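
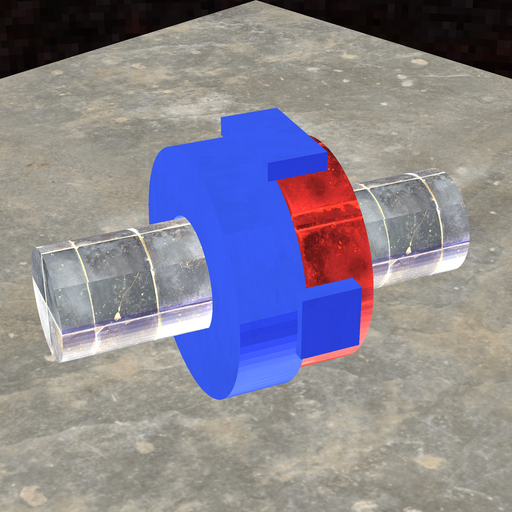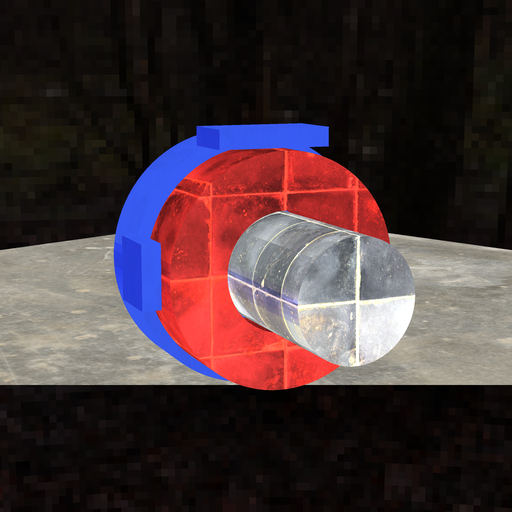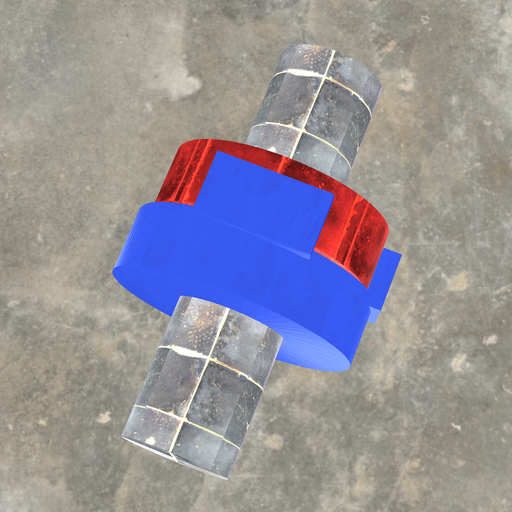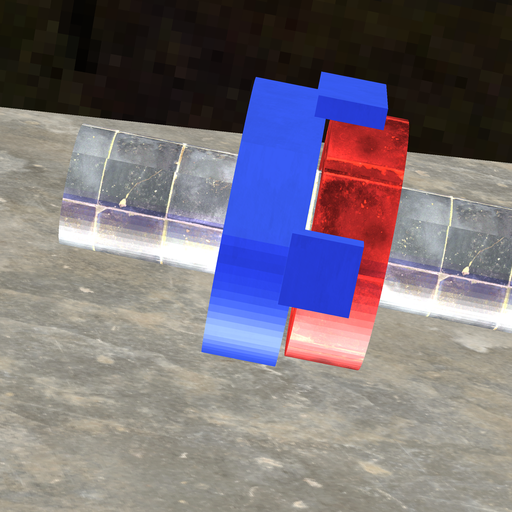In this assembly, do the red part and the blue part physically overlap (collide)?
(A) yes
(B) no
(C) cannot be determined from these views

(B) no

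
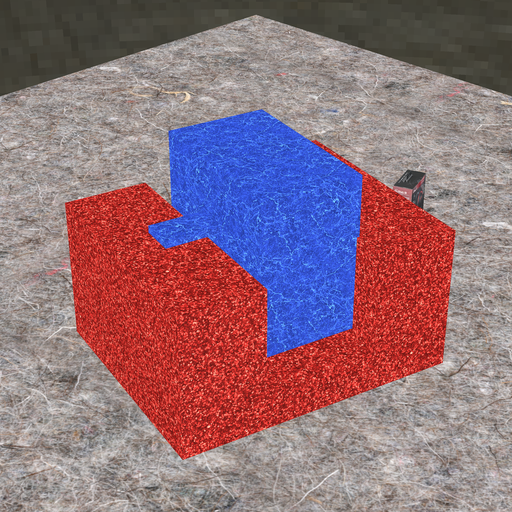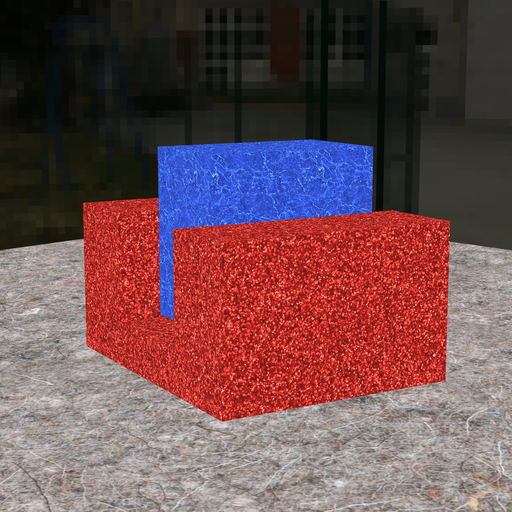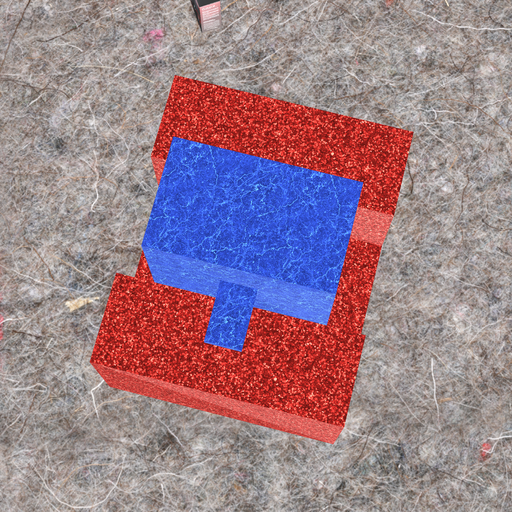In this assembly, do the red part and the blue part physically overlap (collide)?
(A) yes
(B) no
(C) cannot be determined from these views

(C) cannot be determined from these views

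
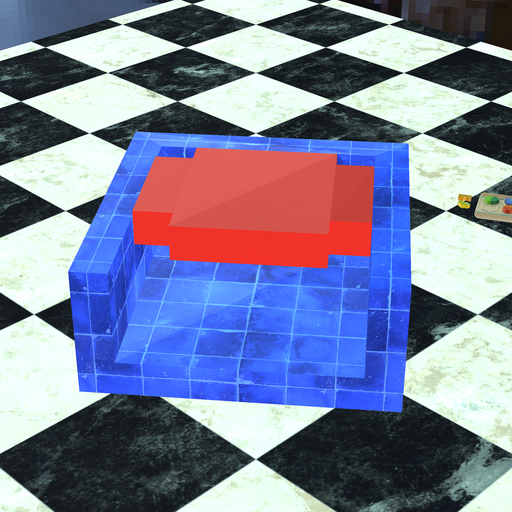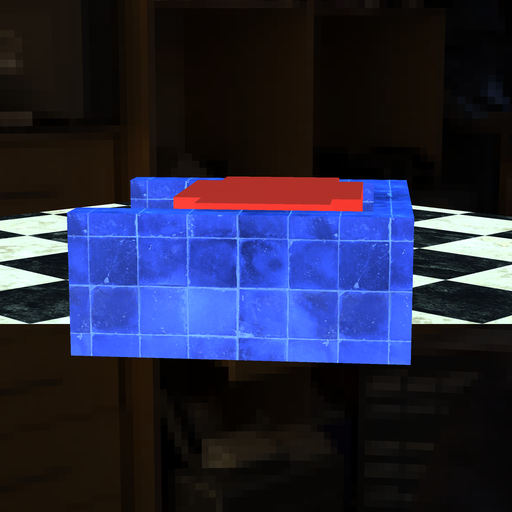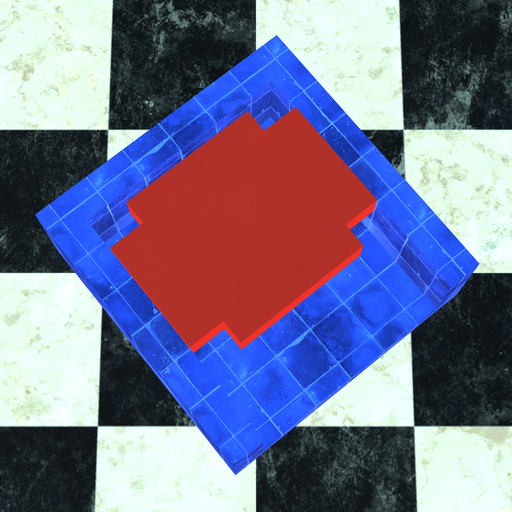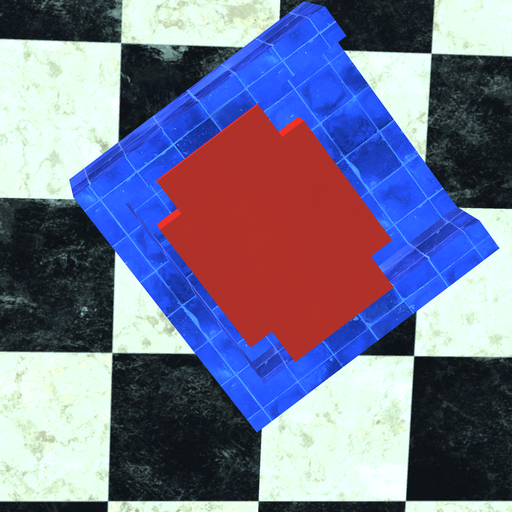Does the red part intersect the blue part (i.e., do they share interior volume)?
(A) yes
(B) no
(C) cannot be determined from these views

(B) no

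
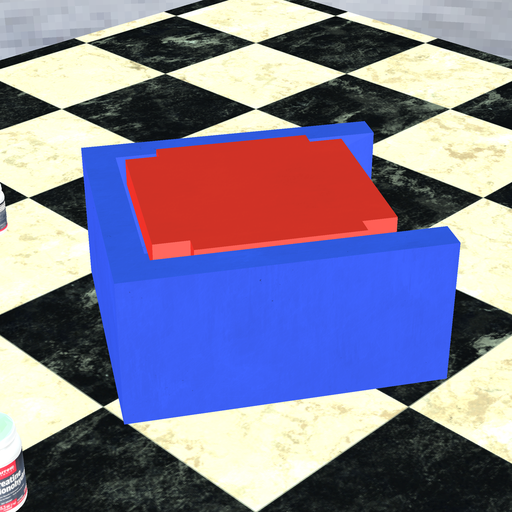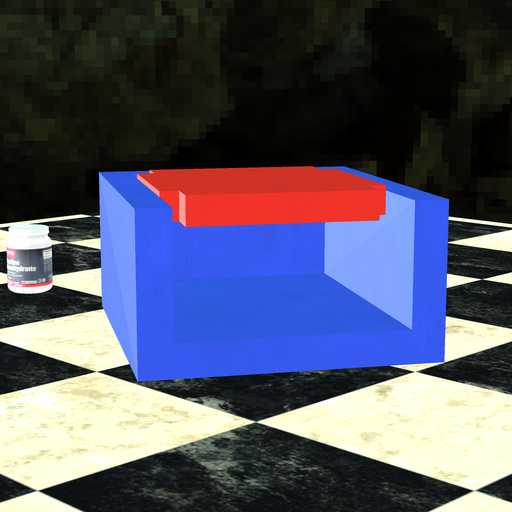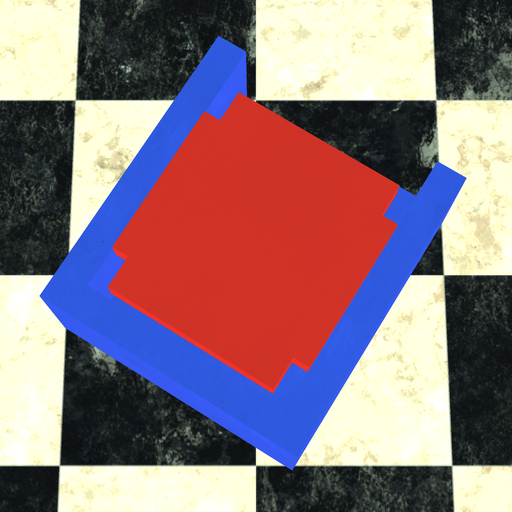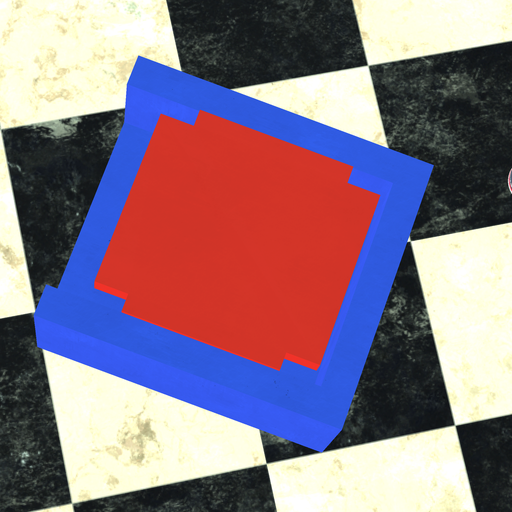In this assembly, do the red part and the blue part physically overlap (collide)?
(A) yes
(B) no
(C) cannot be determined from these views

(B) no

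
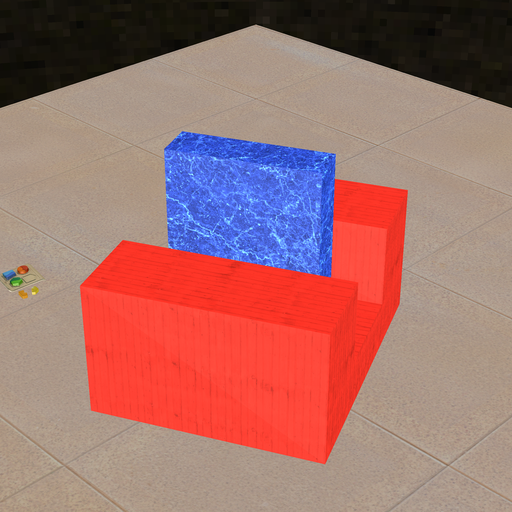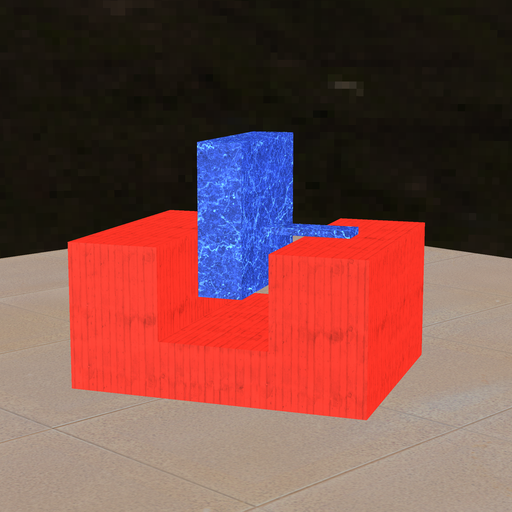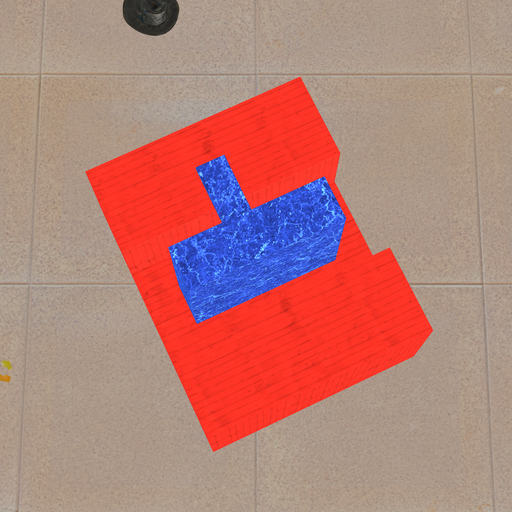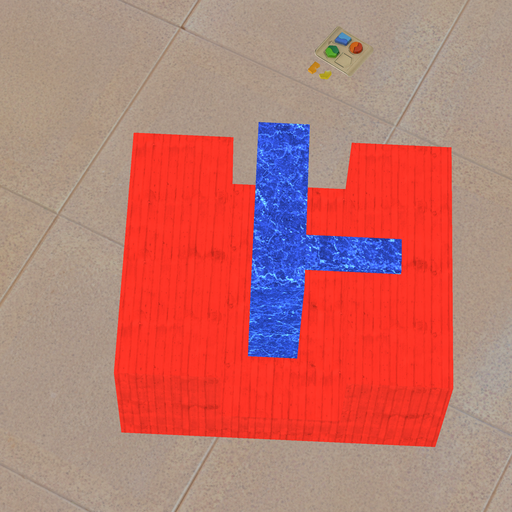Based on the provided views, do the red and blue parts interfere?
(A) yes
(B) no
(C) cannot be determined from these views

(B) no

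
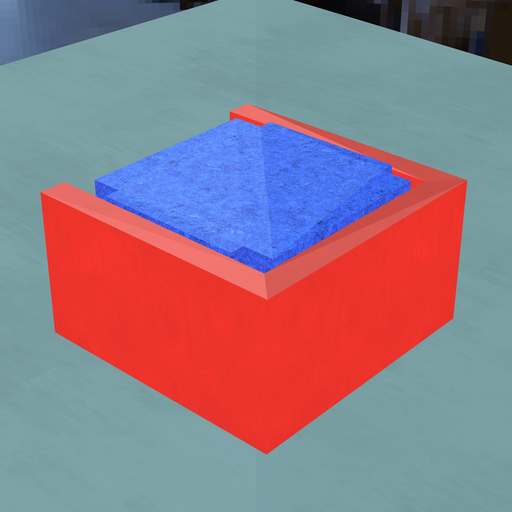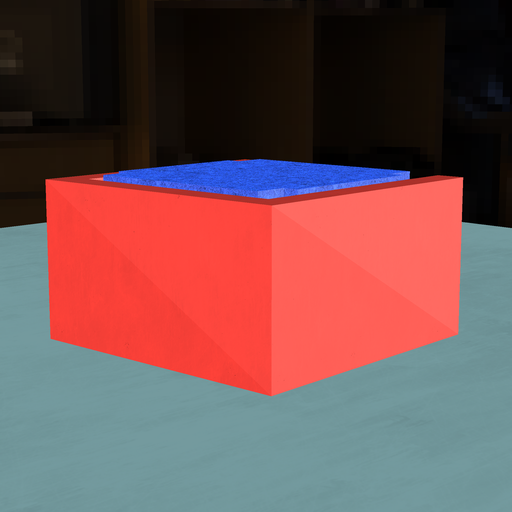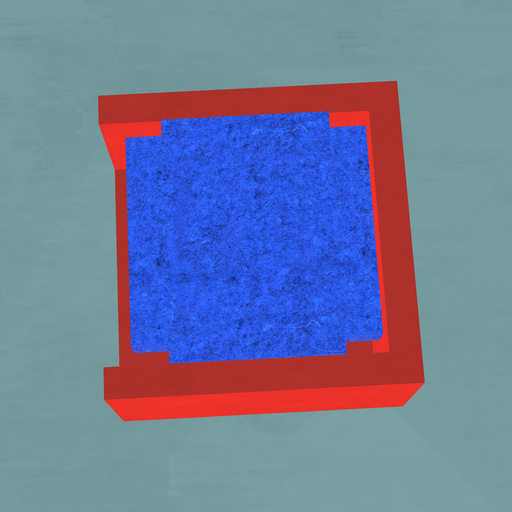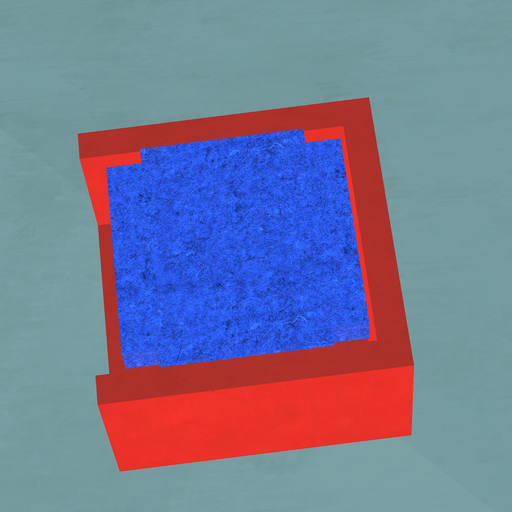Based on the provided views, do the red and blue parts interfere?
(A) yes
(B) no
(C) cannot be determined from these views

(B) no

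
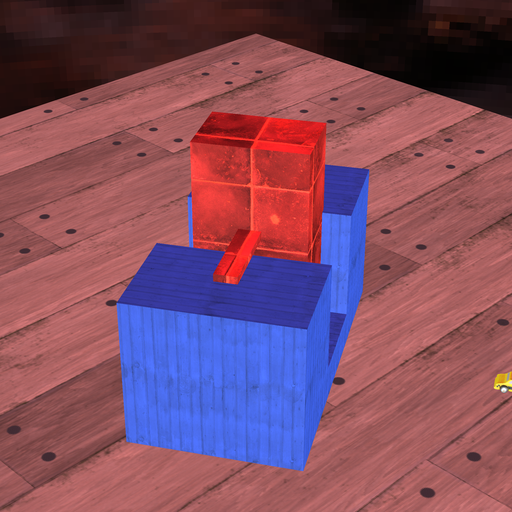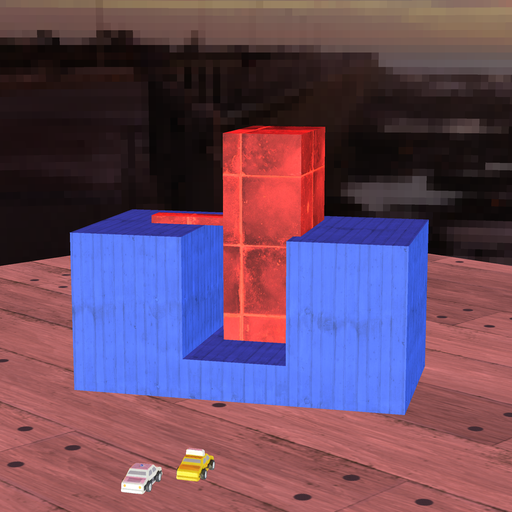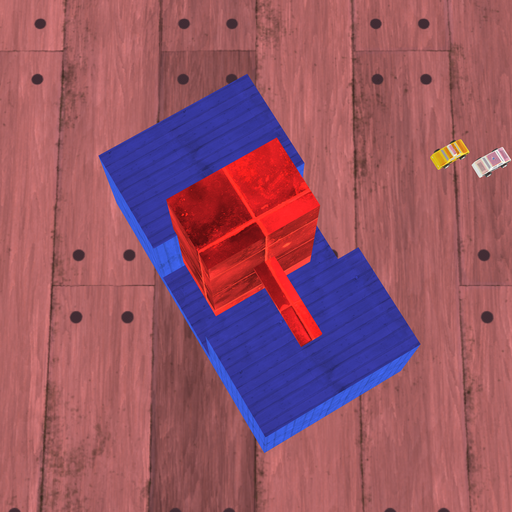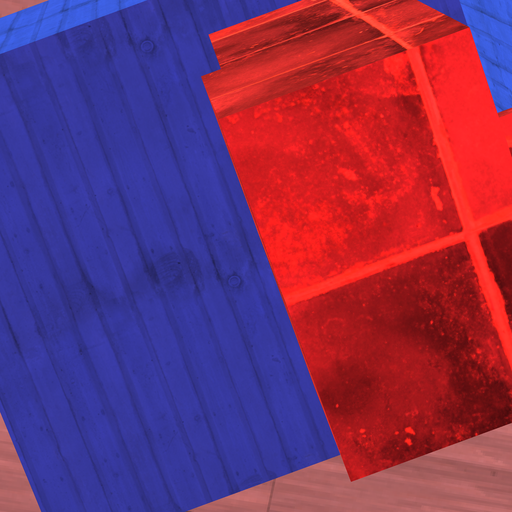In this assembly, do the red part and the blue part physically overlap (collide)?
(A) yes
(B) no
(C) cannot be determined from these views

(A) yes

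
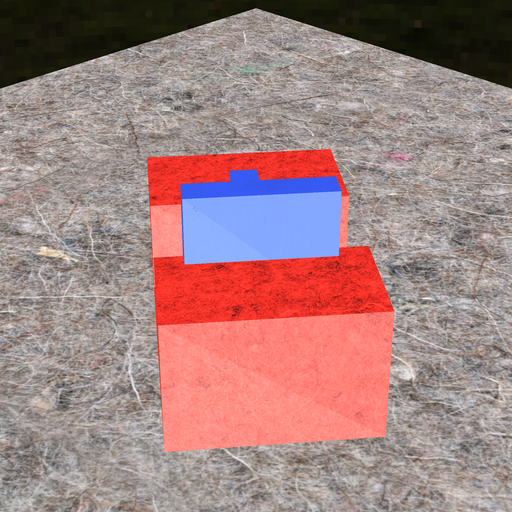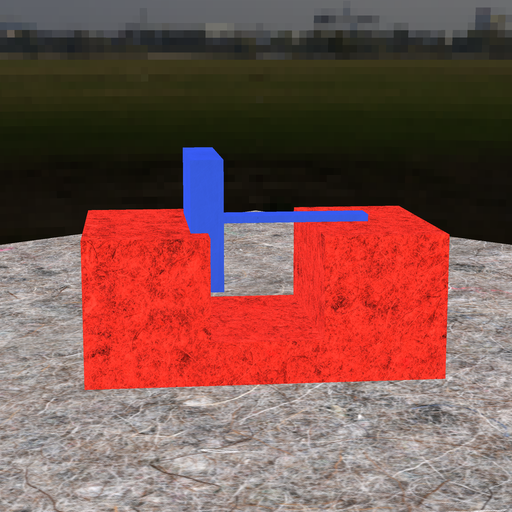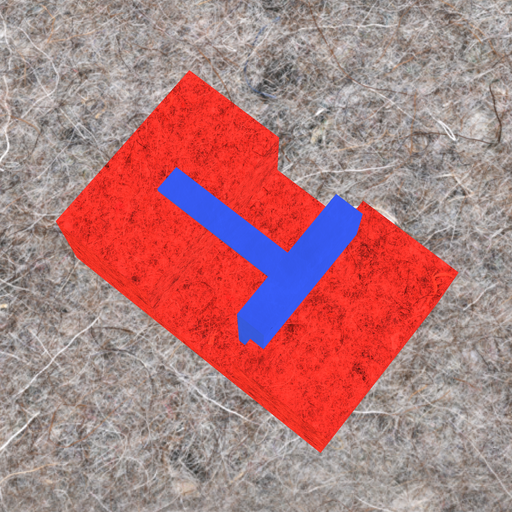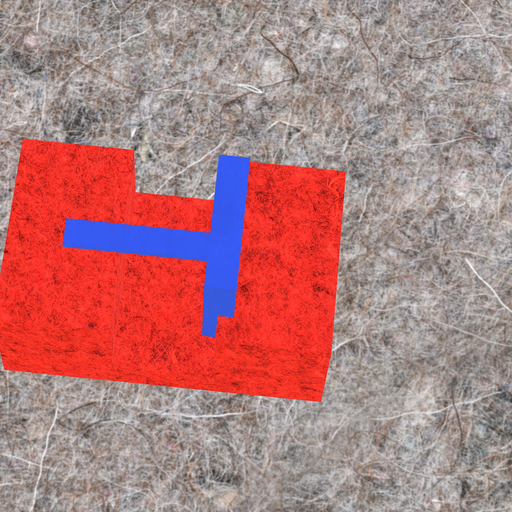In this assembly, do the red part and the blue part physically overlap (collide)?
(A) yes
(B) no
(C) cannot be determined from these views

(A) yes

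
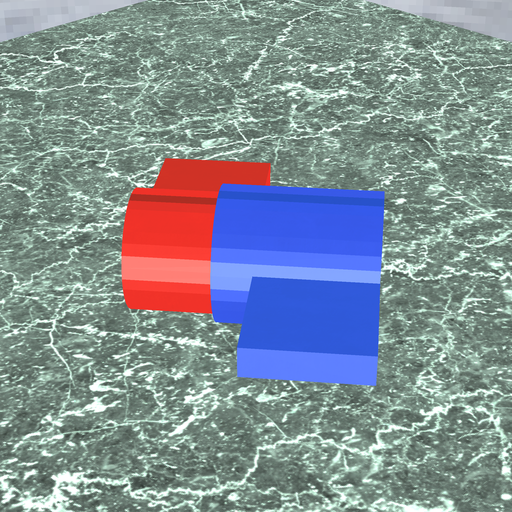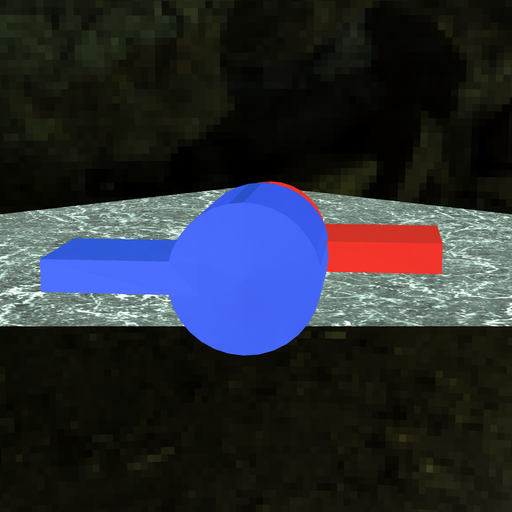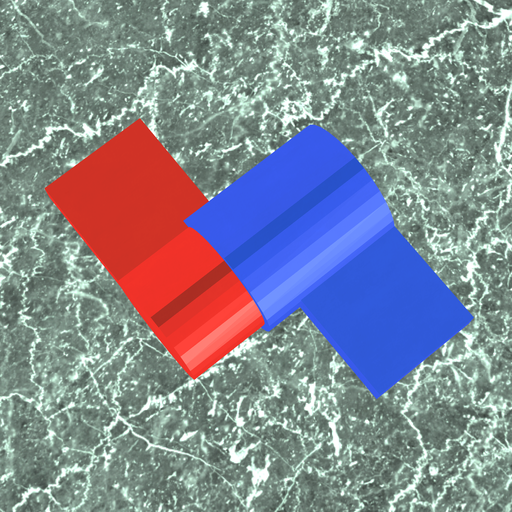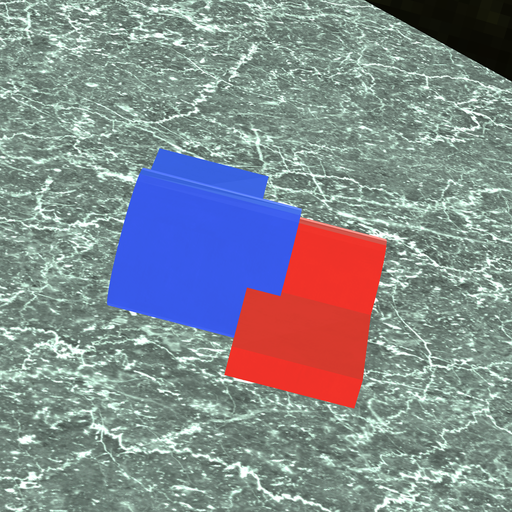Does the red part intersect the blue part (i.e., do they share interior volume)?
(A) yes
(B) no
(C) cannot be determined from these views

(A) yes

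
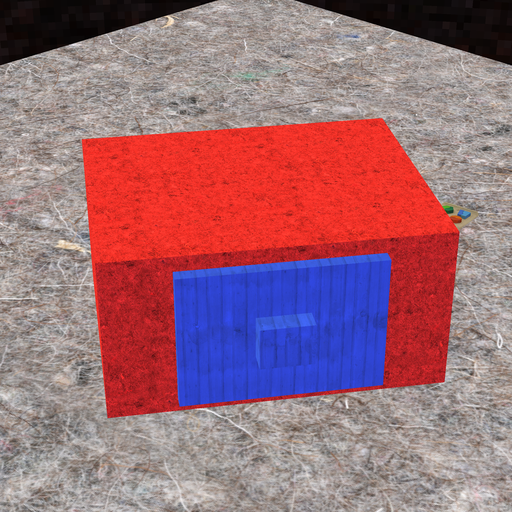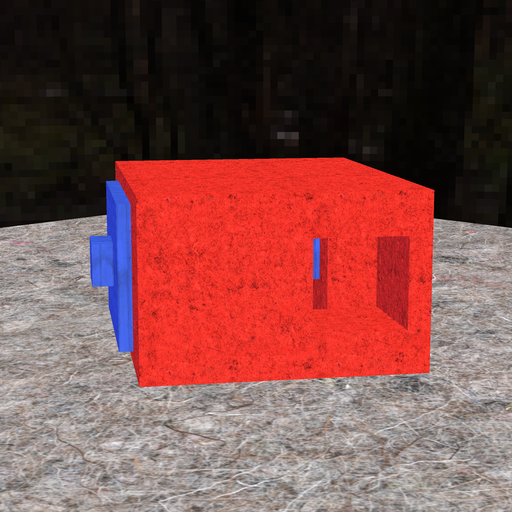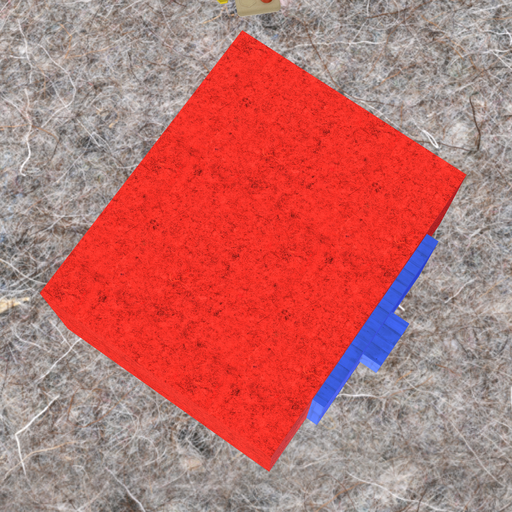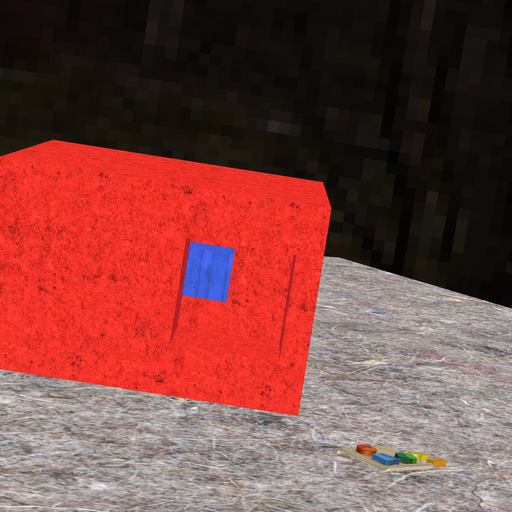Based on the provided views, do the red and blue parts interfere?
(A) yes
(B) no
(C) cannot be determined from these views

(A) yes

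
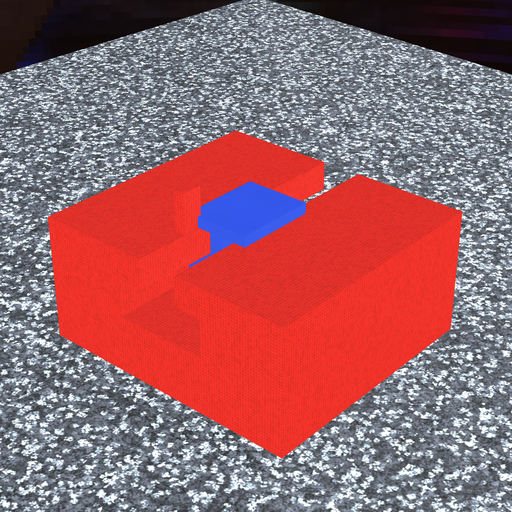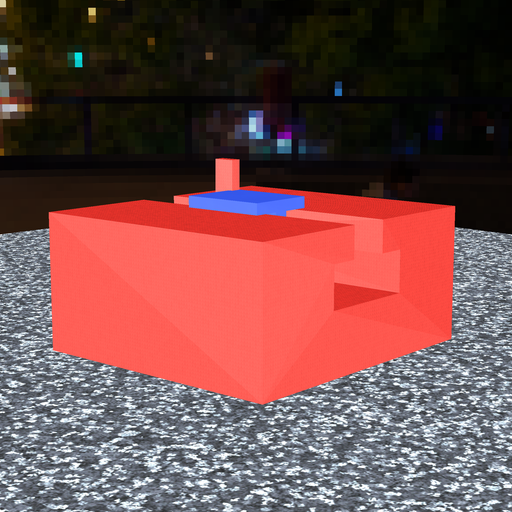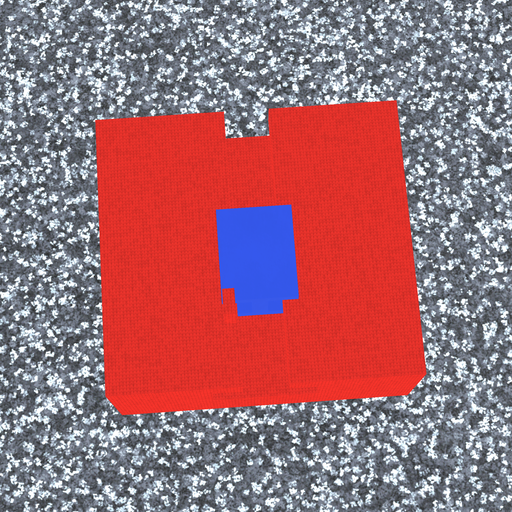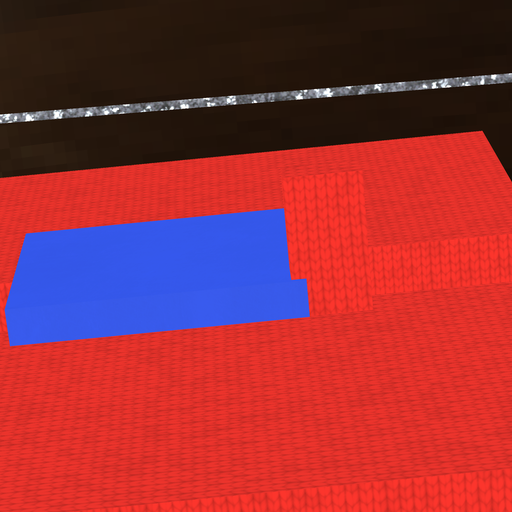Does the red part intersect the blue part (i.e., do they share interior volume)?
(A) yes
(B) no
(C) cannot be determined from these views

(A) yes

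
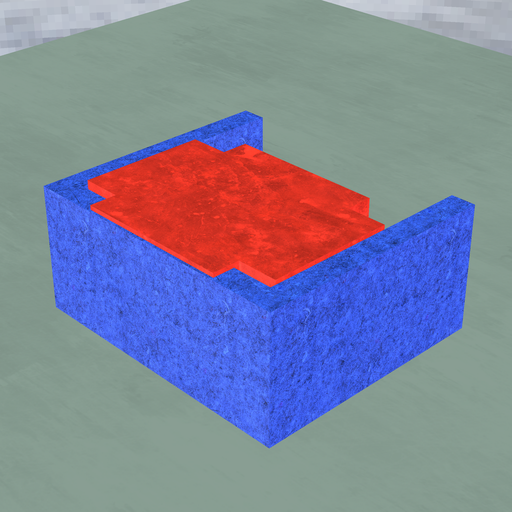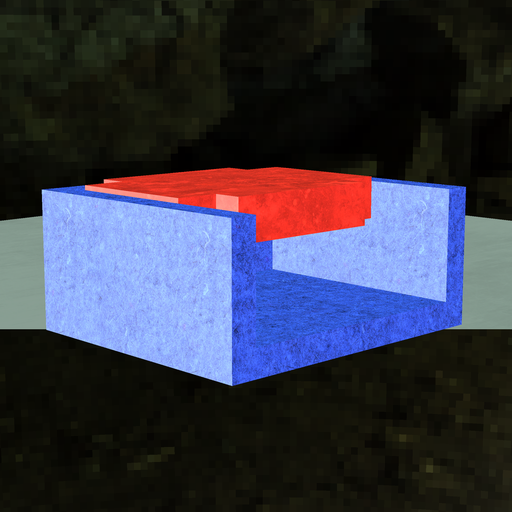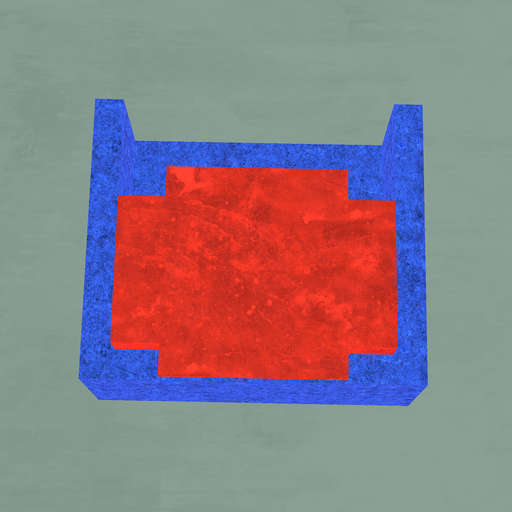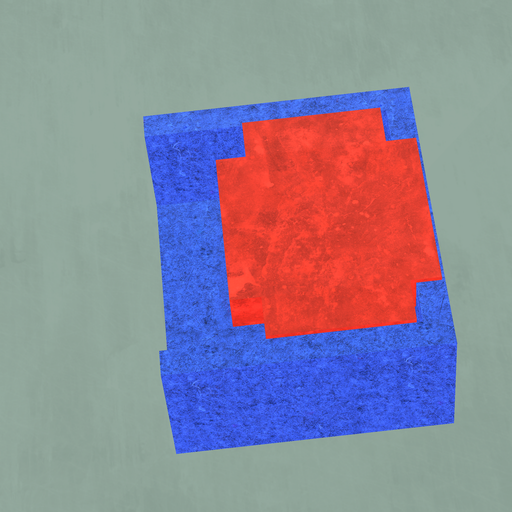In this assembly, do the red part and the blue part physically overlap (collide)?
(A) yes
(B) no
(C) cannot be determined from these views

(A) yes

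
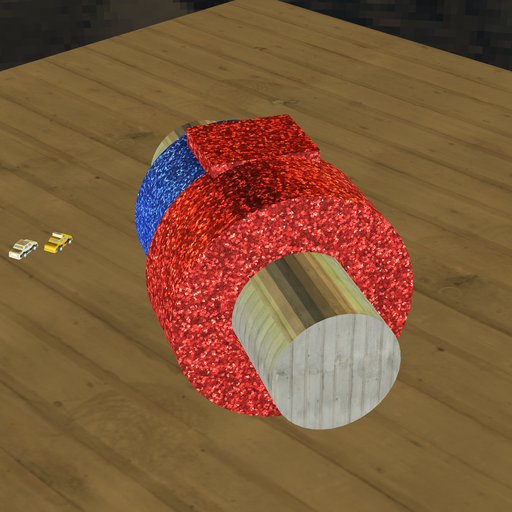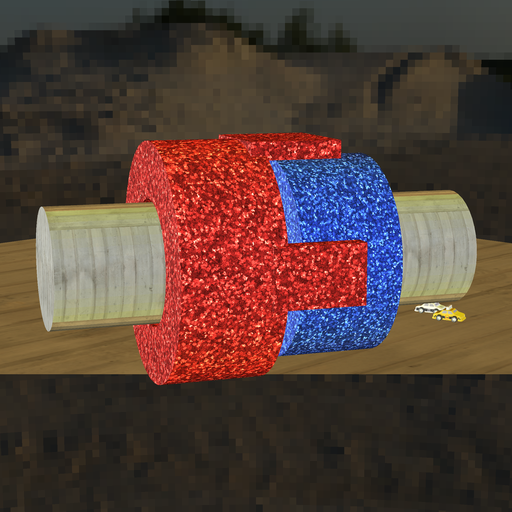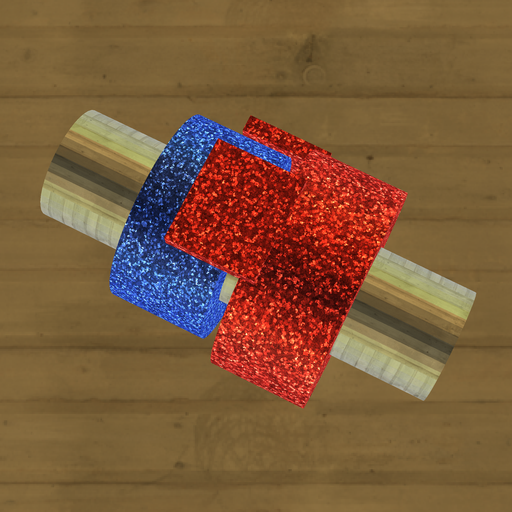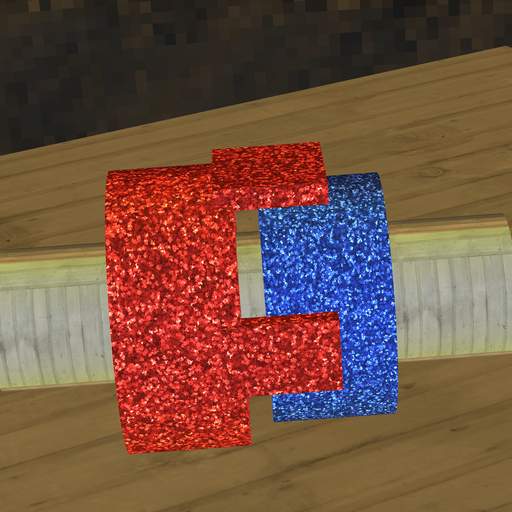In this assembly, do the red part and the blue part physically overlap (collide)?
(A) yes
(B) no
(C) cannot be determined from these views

(B) no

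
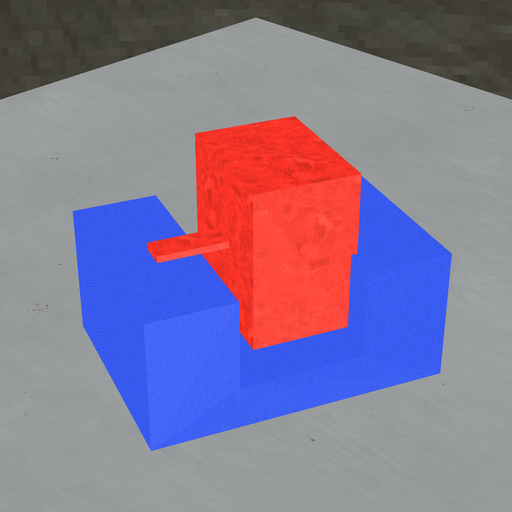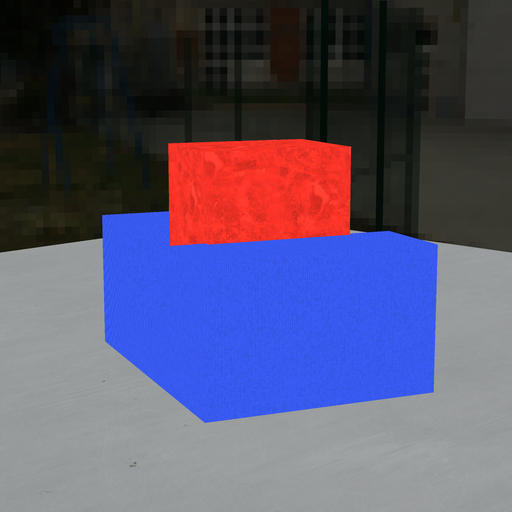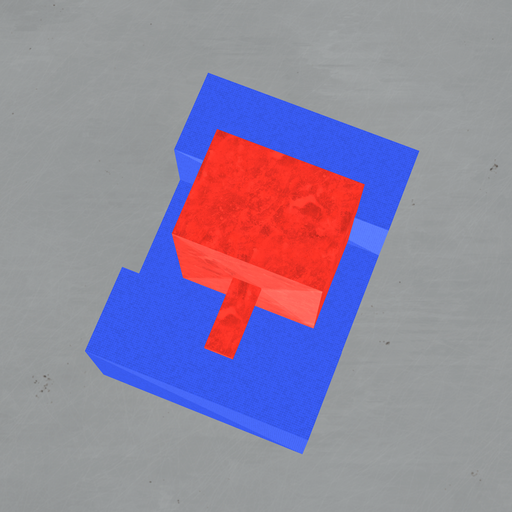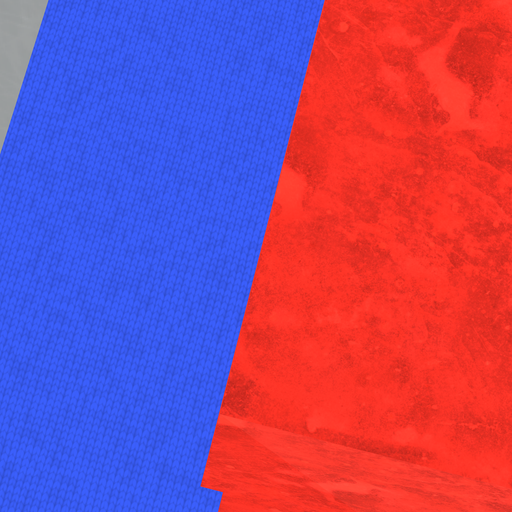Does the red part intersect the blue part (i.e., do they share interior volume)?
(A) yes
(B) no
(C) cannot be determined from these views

(A) yes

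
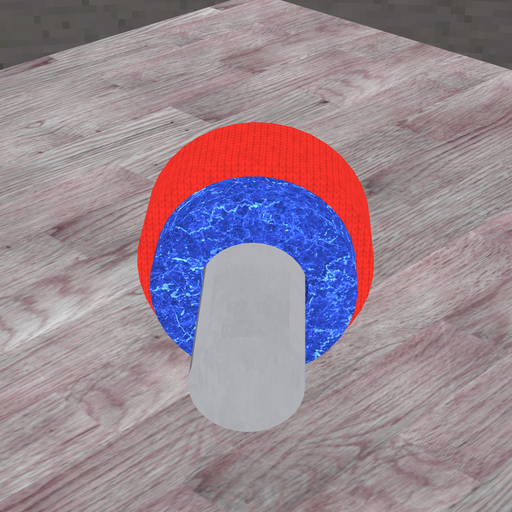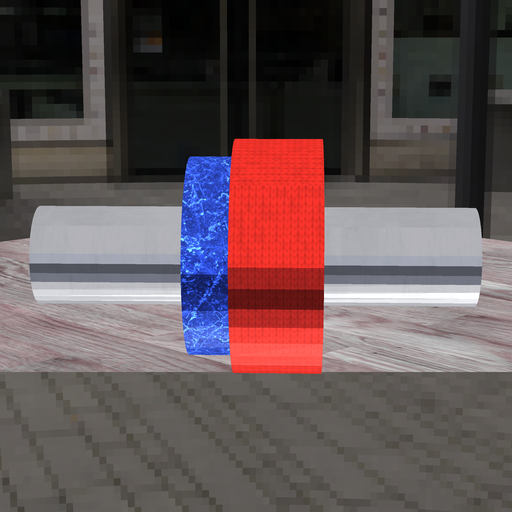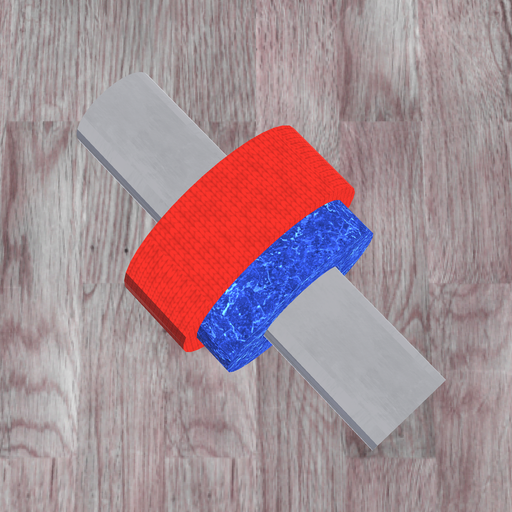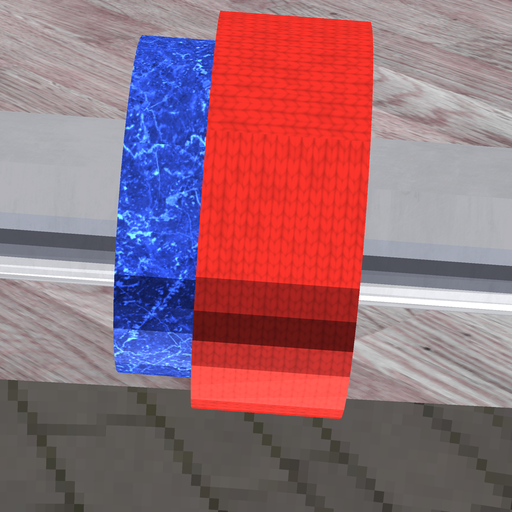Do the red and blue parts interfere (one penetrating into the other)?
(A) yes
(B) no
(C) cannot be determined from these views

(A) yes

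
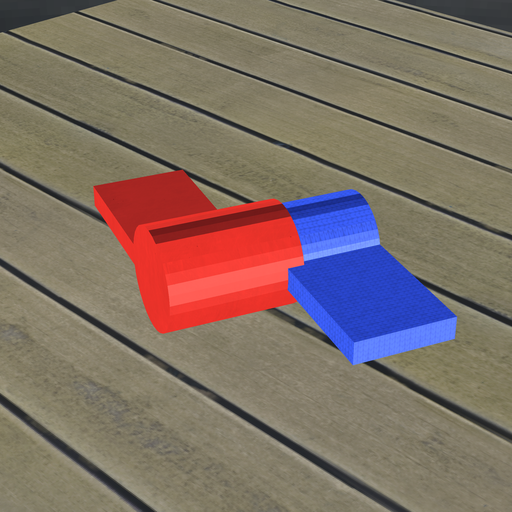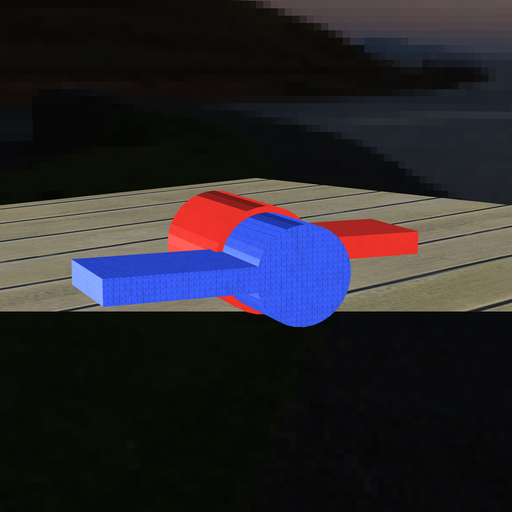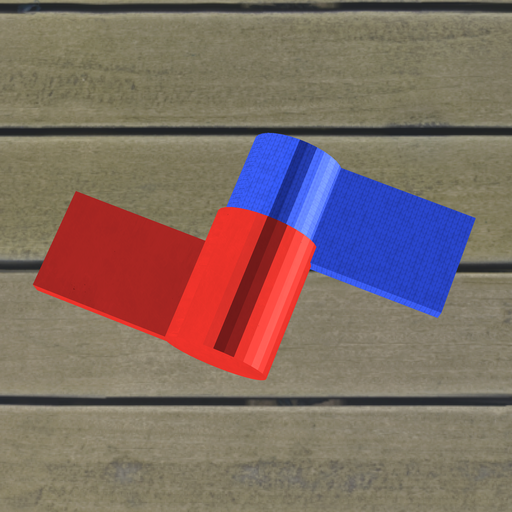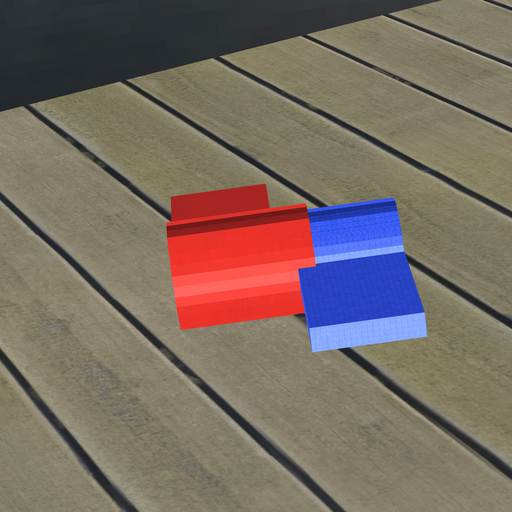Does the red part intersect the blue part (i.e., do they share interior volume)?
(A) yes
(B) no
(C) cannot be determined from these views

(A) yes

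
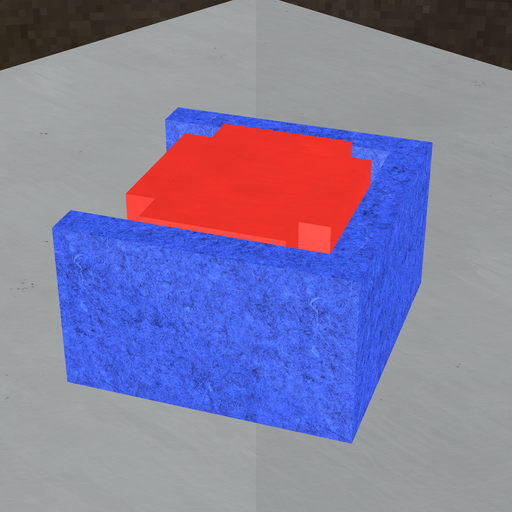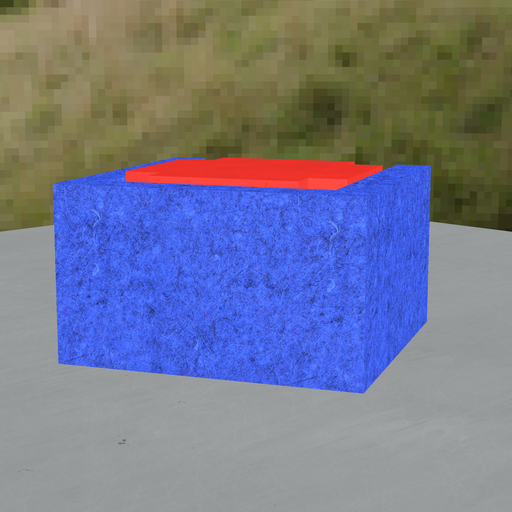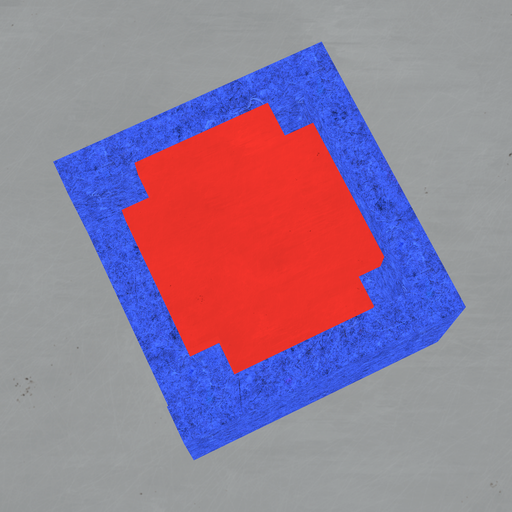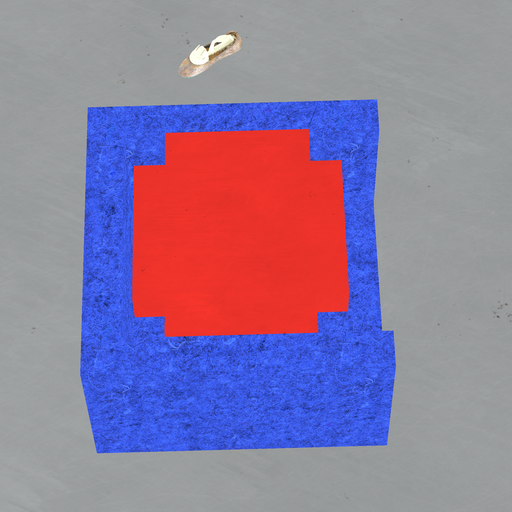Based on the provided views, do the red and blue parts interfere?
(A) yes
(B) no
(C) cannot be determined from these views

(B) no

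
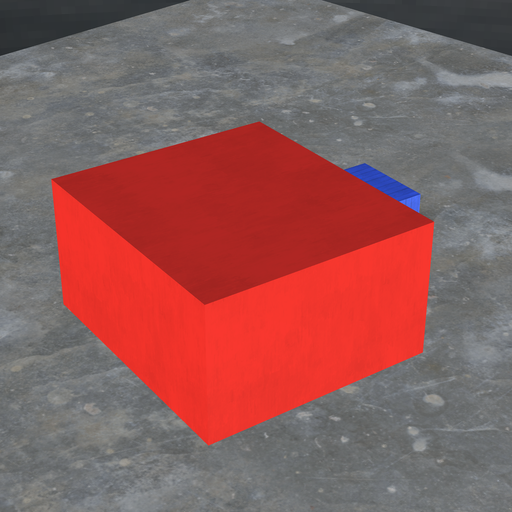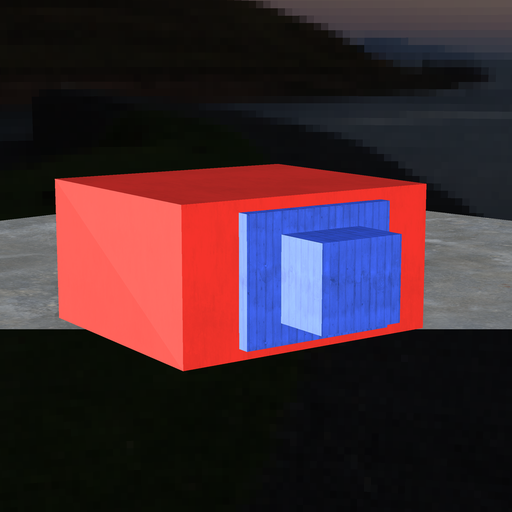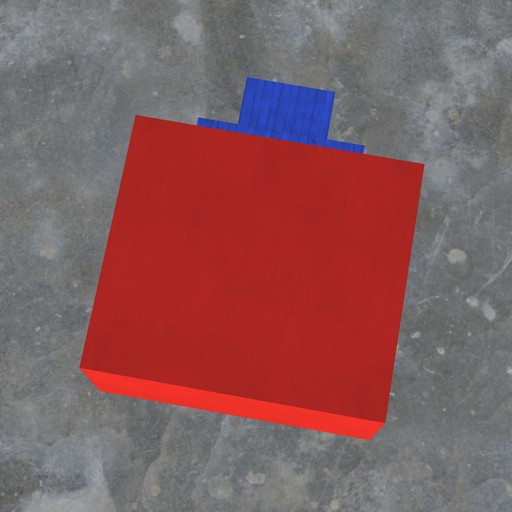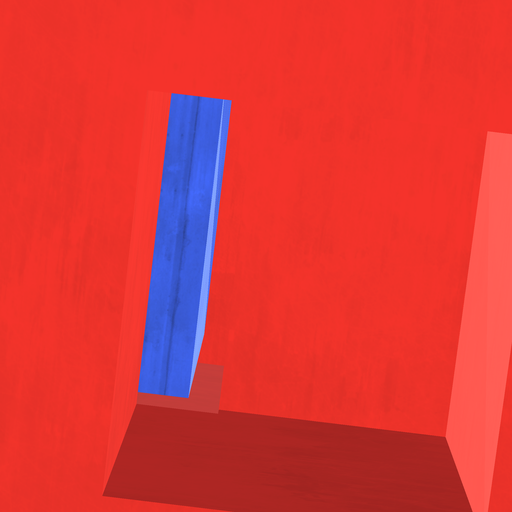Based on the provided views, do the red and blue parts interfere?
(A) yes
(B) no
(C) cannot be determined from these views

(B) no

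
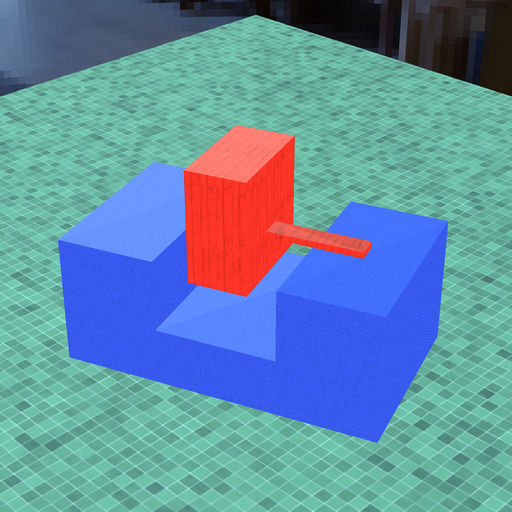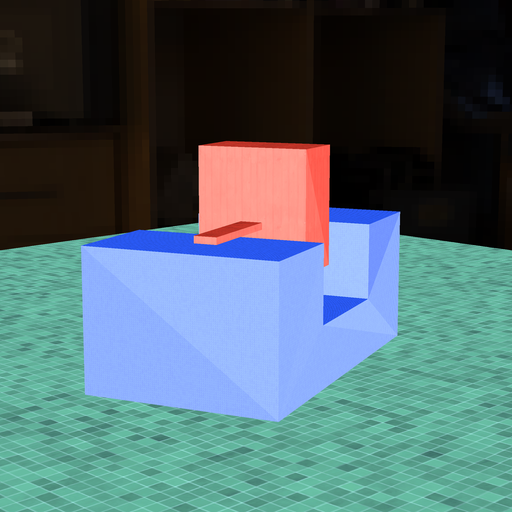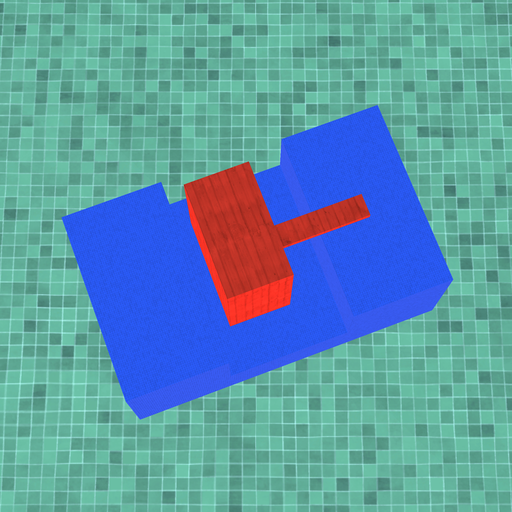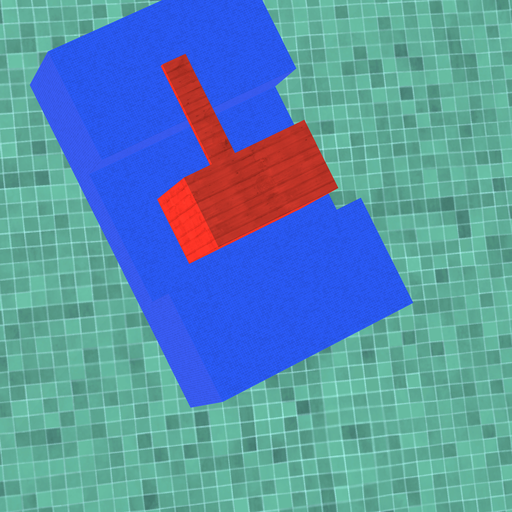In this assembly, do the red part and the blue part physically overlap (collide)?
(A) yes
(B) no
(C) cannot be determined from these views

(B) no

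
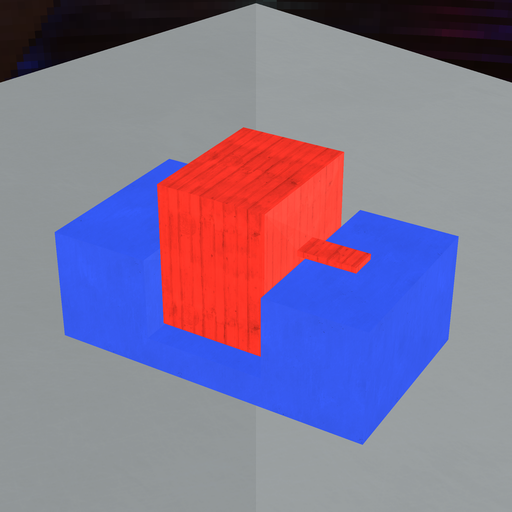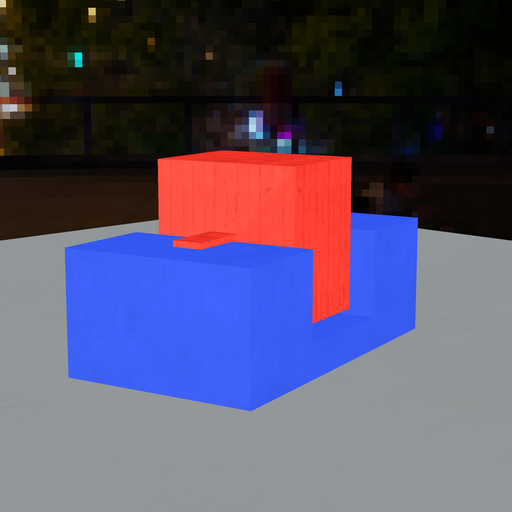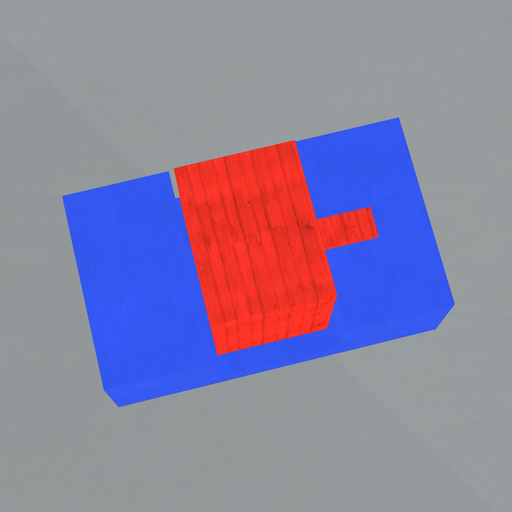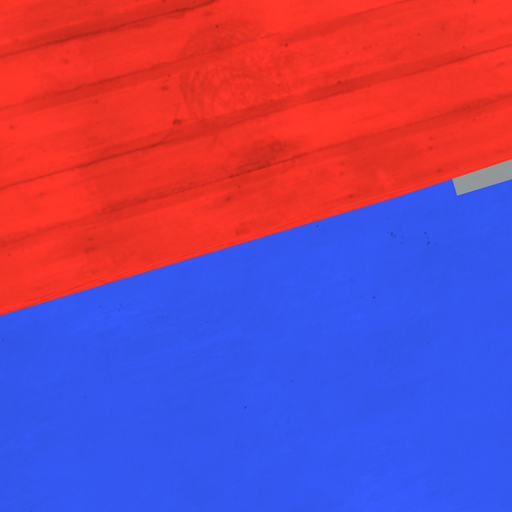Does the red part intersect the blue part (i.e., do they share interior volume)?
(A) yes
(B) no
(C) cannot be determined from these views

(B) no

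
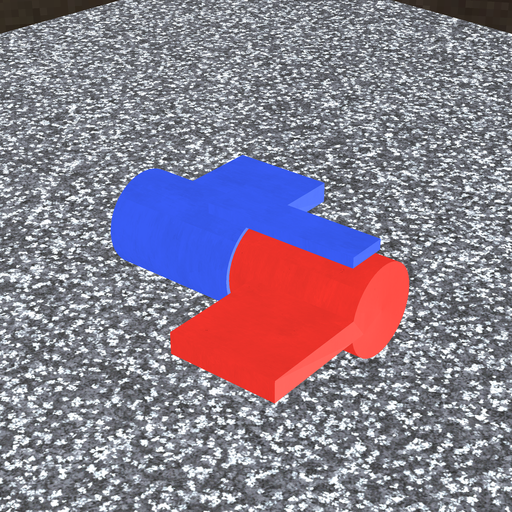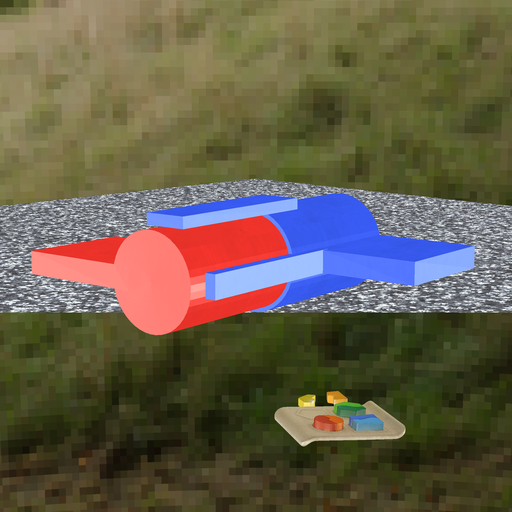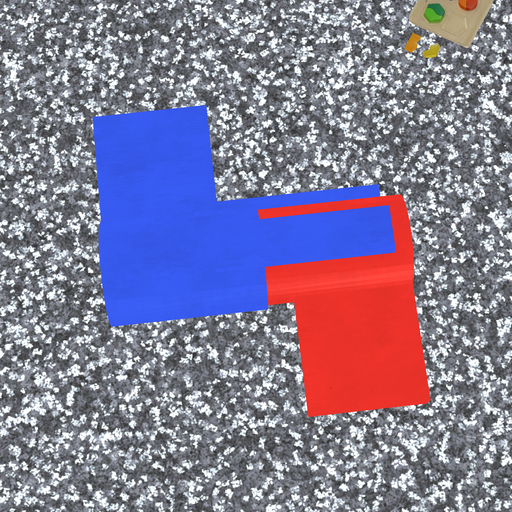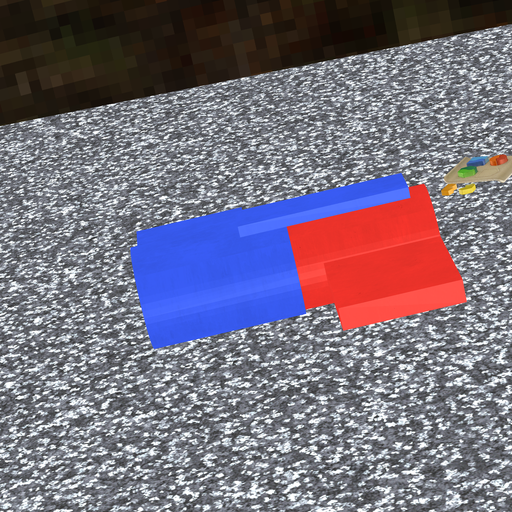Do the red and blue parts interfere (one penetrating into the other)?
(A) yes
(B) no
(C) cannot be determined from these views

(A) yes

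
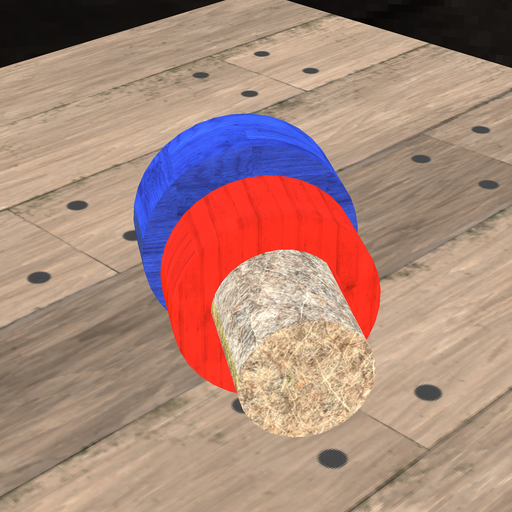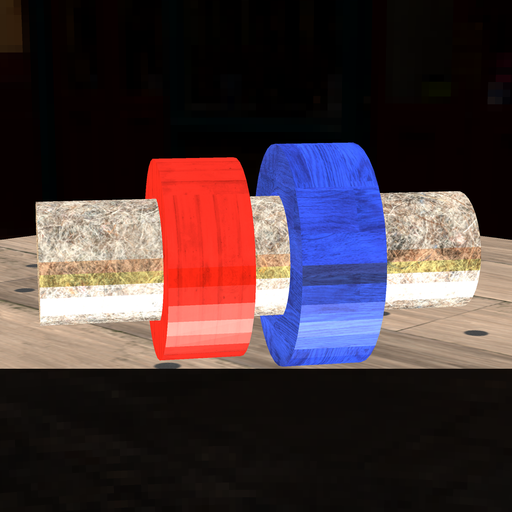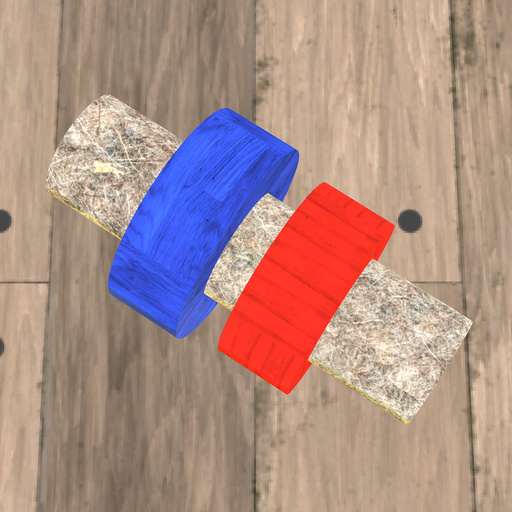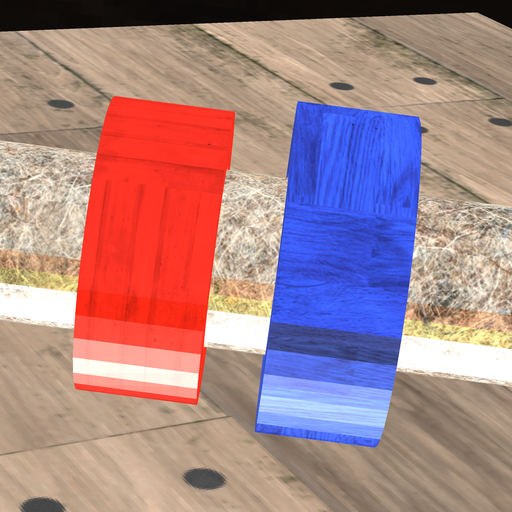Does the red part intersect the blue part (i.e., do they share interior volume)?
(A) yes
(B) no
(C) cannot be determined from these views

(B) no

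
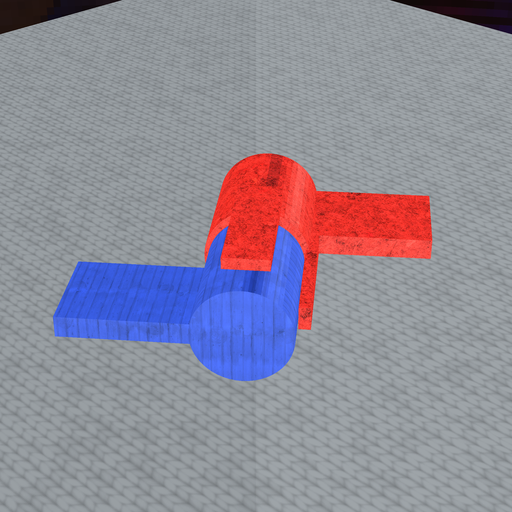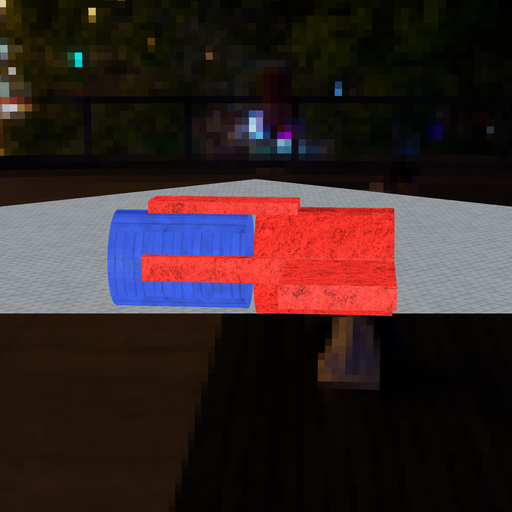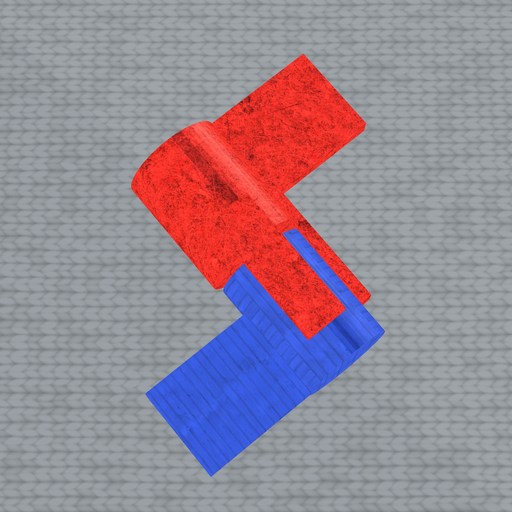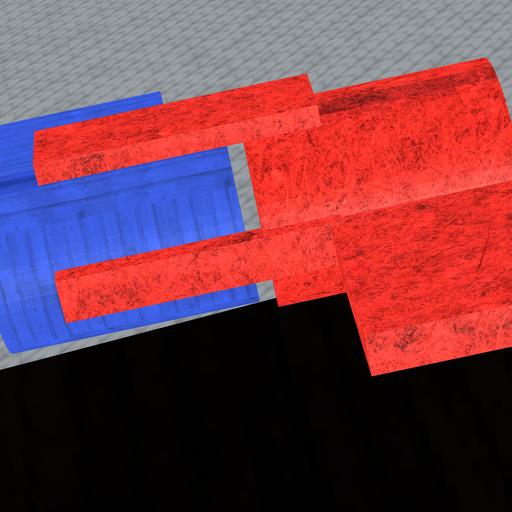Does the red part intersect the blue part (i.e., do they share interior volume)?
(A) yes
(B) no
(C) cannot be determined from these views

(B) no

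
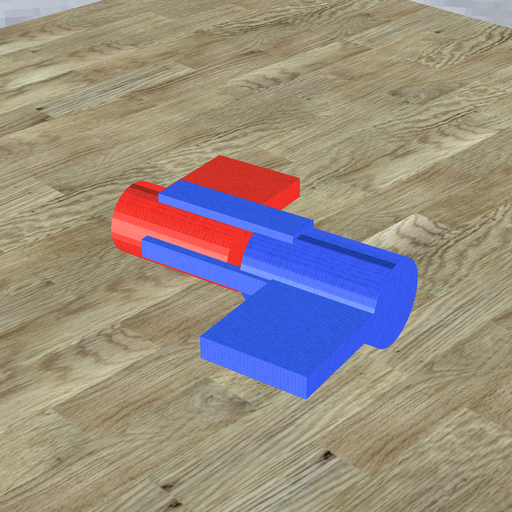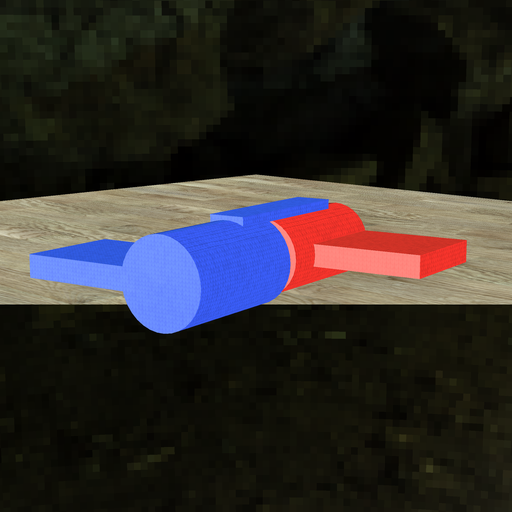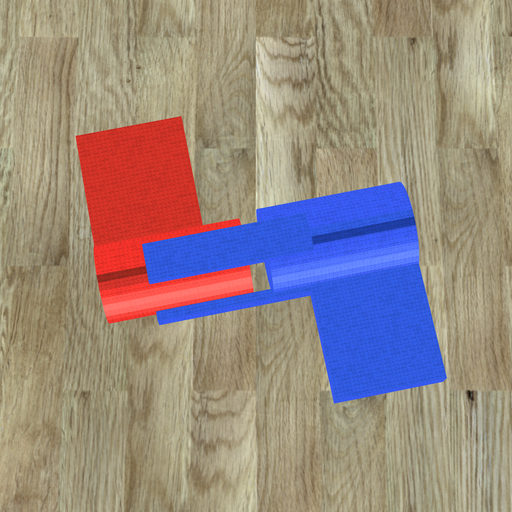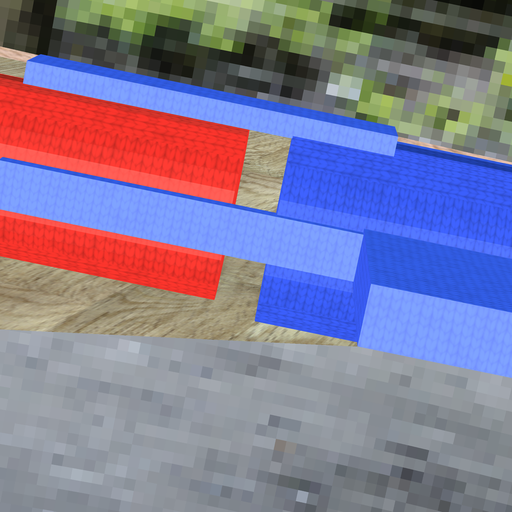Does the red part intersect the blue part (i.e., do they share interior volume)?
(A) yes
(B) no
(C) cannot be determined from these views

(B) no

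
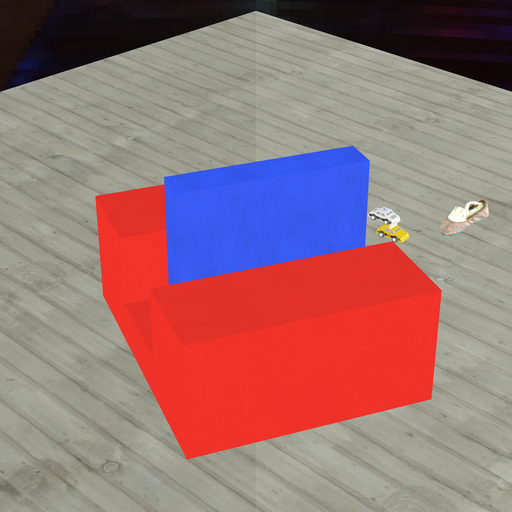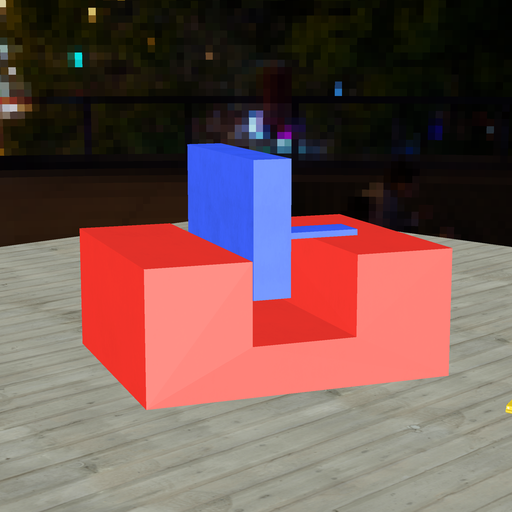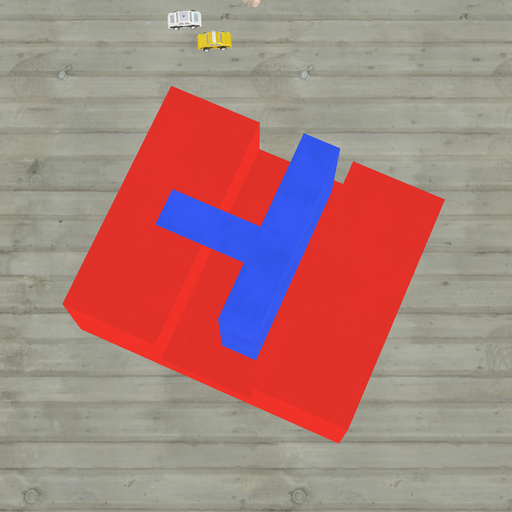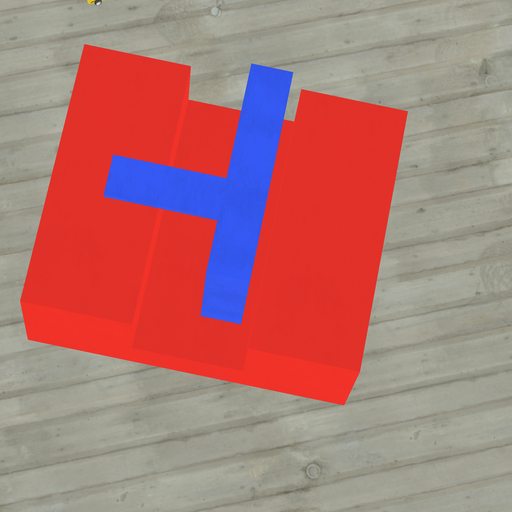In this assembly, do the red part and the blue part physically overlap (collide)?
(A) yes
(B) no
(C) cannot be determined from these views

(B) no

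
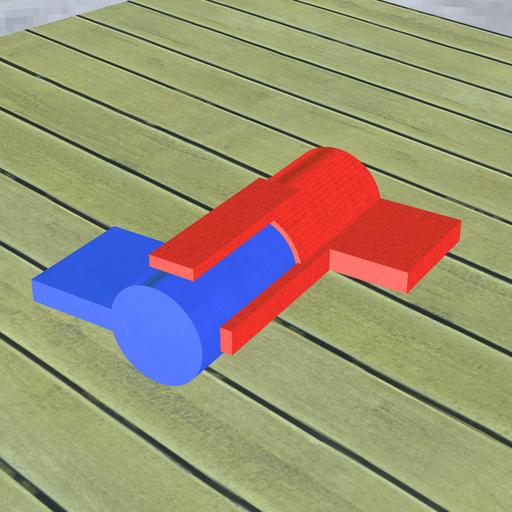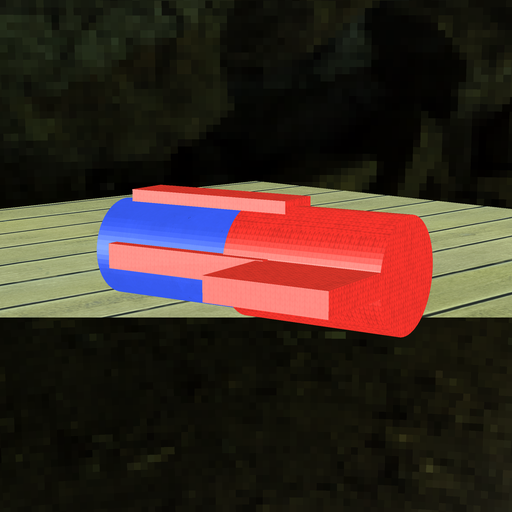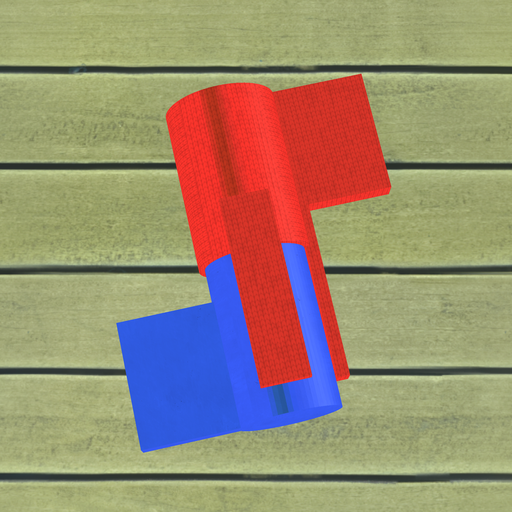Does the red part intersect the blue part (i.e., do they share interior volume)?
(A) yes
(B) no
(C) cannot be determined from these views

(A) yes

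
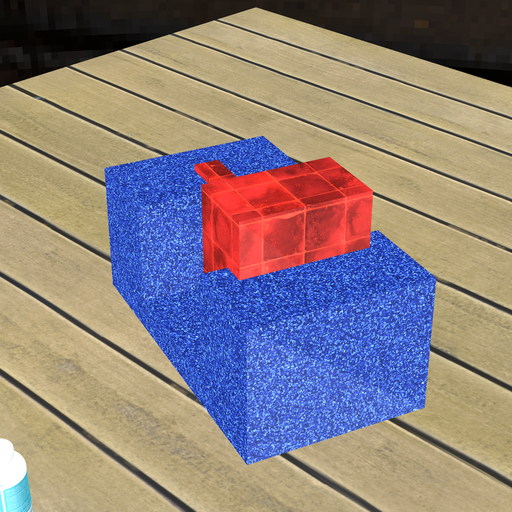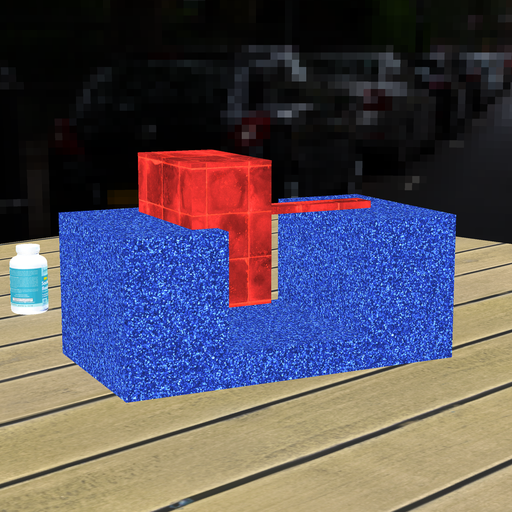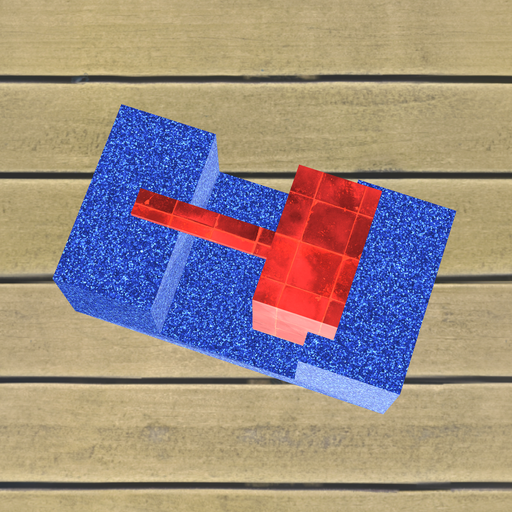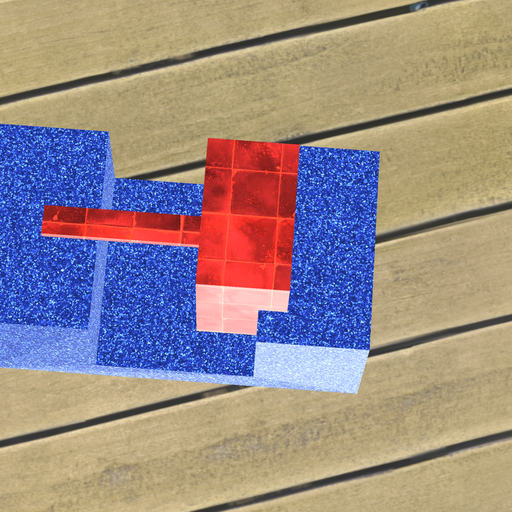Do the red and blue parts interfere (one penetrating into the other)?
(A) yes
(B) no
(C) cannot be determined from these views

(A) yes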